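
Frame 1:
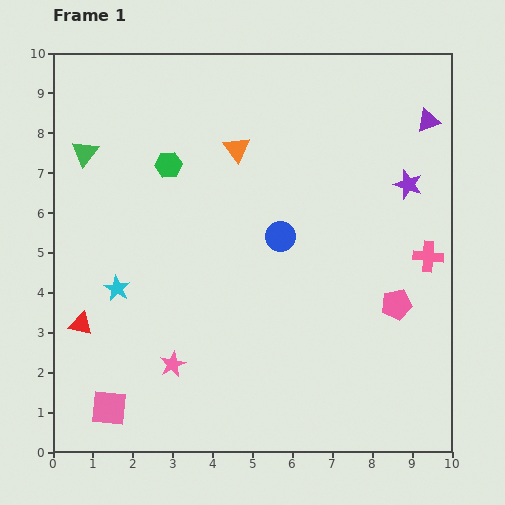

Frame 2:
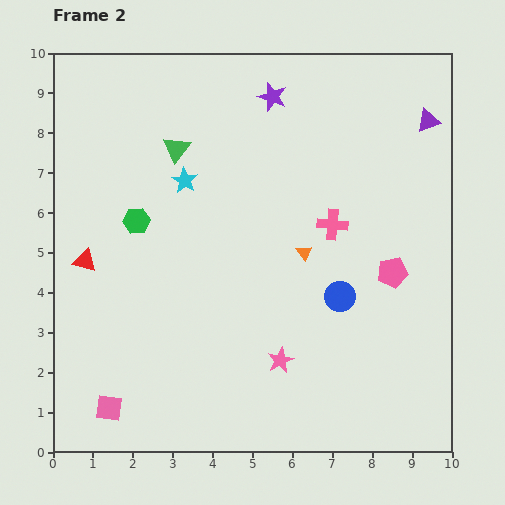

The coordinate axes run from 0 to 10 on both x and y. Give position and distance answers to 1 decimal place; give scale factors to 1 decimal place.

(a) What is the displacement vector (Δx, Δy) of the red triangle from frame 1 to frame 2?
(0.1, 1.6)

The red triangle was at (0.7, 3.2) in frame 1 and (0.8, 4.8) in frame 2.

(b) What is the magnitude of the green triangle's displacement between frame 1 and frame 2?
2.3

The green triangle moved from (0.8, 7.5) to (3.1, 7.6), a distance of √(2.3² + 0.1²) ≈ 2.3.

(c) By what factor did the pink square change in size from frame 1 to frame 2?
0.7×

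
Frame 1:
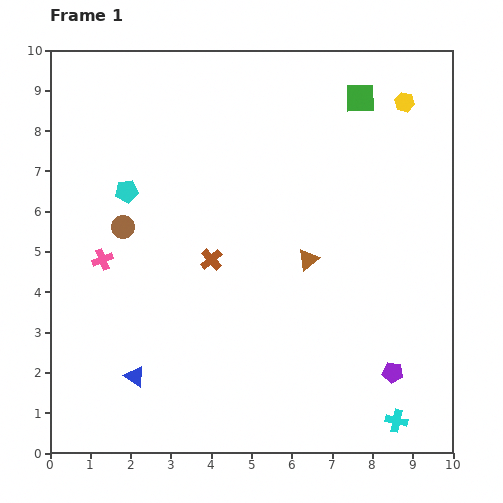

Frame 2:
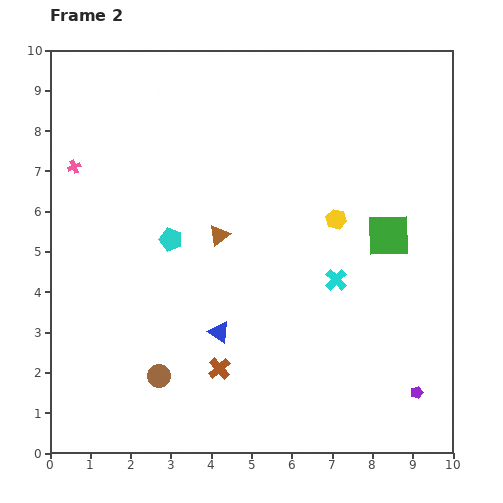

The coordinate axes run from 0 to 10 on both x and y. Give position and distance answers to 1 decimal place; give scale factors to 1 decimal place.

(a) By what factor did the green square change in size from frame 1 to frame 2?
1.4×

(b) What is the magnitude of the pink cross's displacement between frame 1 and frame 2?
2.4

The pink cross moved from (1.3, 4.8) to (0.6, 7.1), a distance of √(0.7² + 2.3²) ≈ 2.4.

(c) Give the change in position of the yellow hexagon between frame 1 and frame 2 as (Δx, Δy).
(-1.7, -2.9)

The yellow hexagon was at (8.8, 8.7) in frame 1 and (7.1, 5.8) in frame 2.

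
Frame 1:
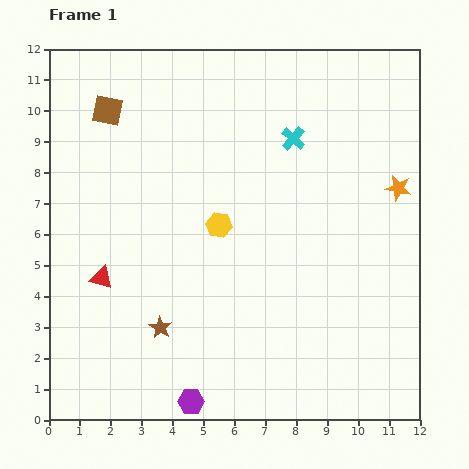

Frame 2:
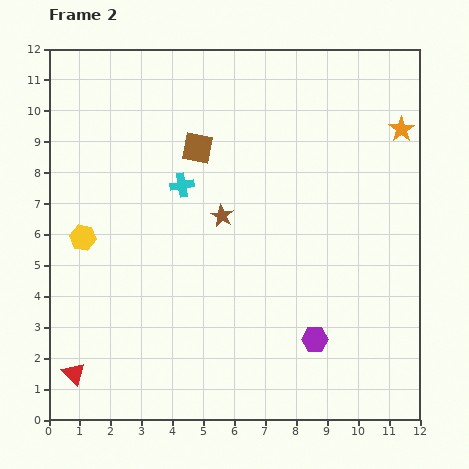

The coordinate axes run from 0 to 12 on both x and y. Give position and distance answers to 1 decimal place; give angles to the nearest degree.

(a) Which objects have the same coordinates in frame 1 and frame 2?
none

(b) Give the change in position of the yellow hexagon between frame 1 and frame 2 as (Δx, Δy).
(-4.4, -0.4)

The yellow hexagon was at (5.5, 6.3) in frame 1 and (1.1, 5.9) in frame 2.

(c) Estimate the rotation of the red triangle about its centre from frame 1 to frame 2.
30° clockwise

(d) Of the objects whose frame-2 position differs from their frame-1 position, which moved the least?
the orange star

(moved 1.9)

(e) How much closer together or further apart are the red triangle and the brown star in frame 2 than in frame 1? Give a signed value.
+4.5

Distance in frame 1: 2.5. Distance in frame 2: 7.0.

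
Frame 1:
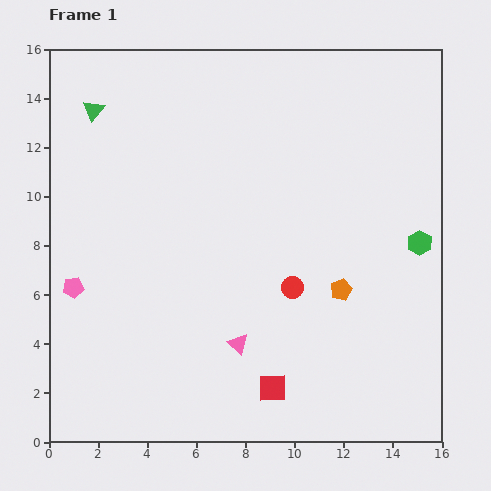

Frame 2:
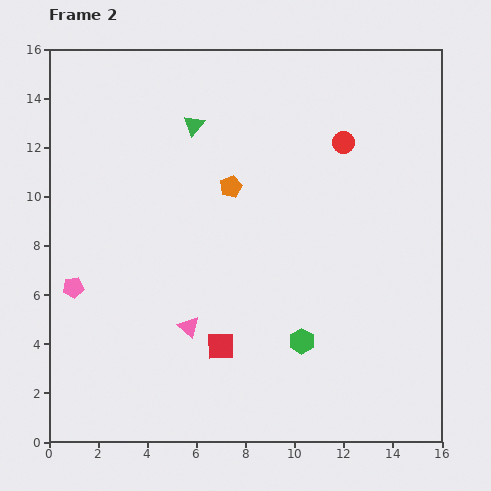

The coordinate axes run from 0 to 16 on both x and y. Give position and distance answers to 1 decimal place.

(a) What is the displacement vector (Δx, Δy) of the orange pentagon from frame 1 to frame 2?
(-4.5, 4.2)

The orange pentagon was at (11.9, 6.2) in frame 1 and (7.4, 10.4) in frame 2.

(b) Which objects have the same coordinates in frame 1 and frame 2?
the pink pentagon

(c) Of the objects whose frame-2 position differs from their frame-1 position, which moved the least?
the pink triangle

(moved 2.1)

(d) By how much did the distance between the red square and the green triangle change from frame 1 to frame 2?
-4.4

Distance in frame 1: 13.5. Distance in frame 2: 9.1.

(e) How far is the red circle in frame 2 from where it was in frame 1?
6.3

The red circle moved from (9.9, 6.3) to (12.0, 12.2), a distance of √(2.1² + 5.9²) ≈ 6.3.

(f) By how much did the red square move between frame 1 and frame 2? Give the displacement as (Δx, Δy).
(-2.1, 1.7)

The red square was at (9.1, 2.2) in frame 1 and (7.0, 3.9) in frame 2.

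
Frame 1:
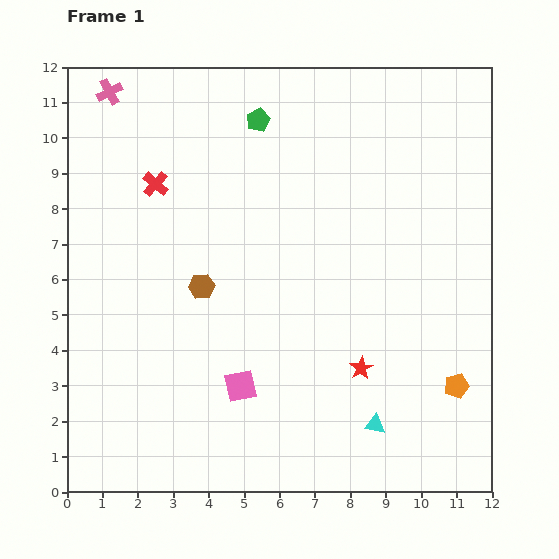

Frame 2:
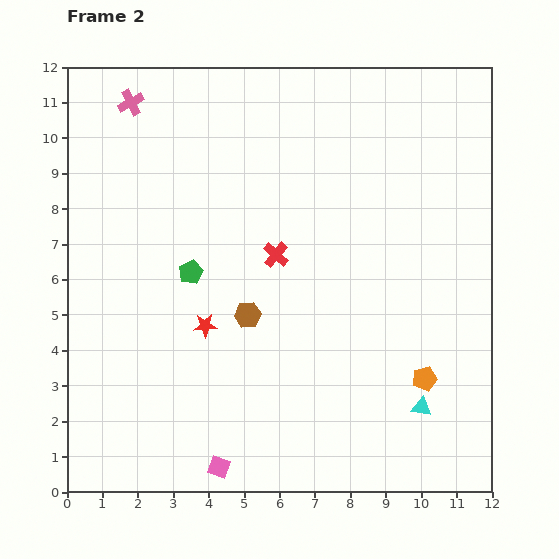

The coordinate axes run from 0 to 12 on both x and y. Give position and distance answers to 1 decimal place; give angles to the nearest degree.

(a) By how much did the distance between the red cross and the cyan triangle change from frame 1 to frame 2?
-3.3

Distance in frame 1: 9.2. Distance in frame 2: 5.9.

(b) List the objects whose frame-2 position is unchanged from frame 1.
none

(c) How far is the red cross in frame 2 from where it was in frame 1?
3.9

The red cross moved from (2.5, 8.7) to (5.9, 6.7), a distance of √(3.4² + 2.0²) ≈ 3.9.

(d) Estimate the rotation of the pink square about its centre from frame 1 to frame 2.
31° clockwise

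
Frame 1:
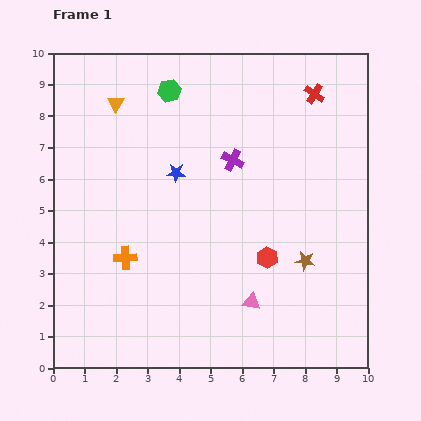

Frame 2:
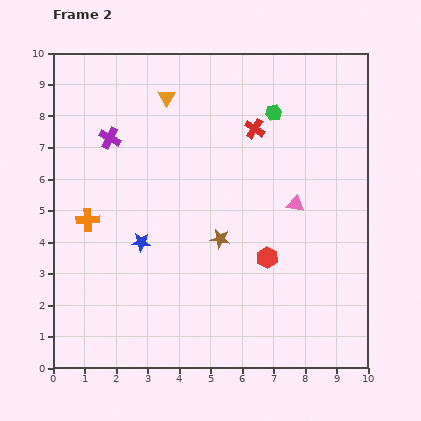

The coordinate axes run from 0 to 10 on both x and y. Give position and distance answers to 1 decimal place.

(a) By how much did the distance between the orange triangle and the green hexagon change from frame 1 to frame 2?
+1.7

Distance in frame 1: 1.7. Distance in frame 2: 3.4.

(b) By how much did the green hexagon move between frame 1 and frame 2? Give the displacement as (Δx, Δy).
(3.3, -0.7)

The green hexagon was at (3.7, 8.8) in frame 1 and (7.0, 8.1) in frame 2.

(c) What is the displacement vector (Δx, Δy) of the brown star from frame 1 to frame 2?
(-2.7, 0.7)

The brown star was at (8.0, 3.4) in frame 1 and (5.3, 4.1) in frame 2.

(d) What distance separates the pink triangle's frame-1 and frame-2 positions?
3.4

The pink triangle moved from (6.3, 2.1) to (7.7, 5.2), a distance of √(1.4² + 3.1²) ≈ 3.4.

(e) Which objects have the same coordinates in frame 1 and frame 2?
the red hexagon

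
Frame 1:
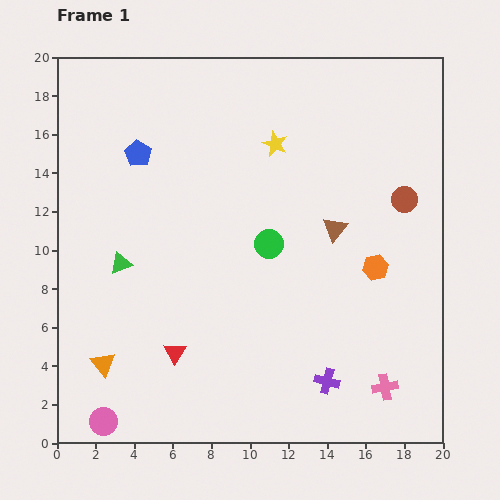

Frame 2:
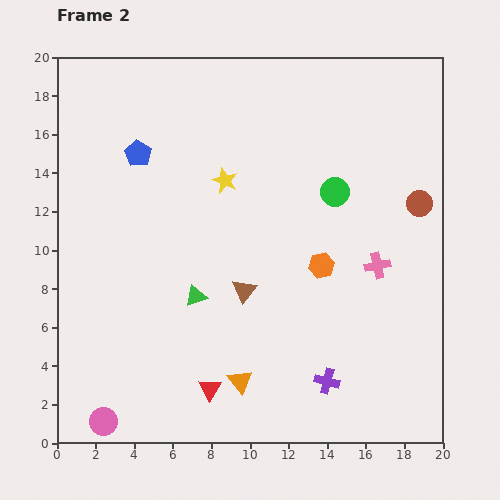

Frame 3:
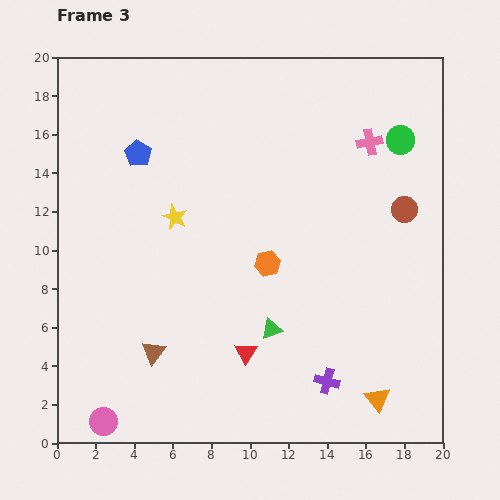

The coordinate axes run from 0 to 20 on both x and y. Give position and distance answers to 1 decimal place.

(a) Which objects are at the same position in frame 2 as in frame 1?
the blue pentagon, the purple cross, the pink circle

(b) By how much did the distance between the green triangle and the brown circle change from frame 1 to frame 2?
-2.5

Distance in frame 1: 15.1. Distance in frame 2: 12.6.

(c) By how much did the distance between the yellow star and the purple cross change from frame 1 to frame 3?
-1.0

Distance in frame 1: 12.6. Distance in frame 3: 11.6.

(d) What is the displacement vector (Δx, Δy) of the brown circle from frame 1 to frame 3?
(0.0, -0.5)

The brown circle was at (18.0, 12.6) in frame 1 and (18.0, 12.1) in frame 3.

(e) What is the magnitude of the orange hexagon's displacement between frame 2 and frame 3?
2.8

The orange hexagon moved from (13.7, 9.2) to (10.9, 9.3), a distance of √(2.8² + 0.1²) ≈ 2.8.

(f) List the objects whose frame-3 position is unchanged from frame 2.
the blue pentagon, the purple cross, the pink circle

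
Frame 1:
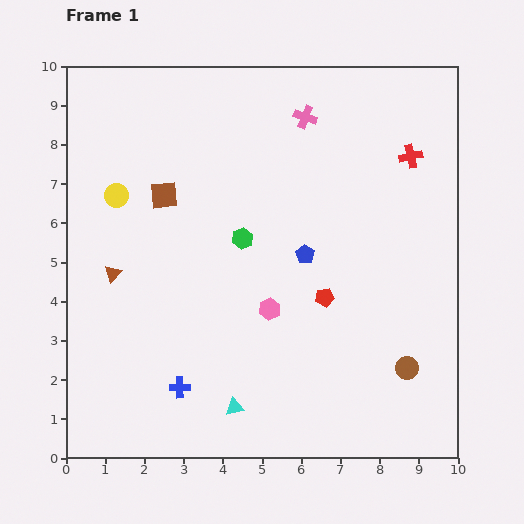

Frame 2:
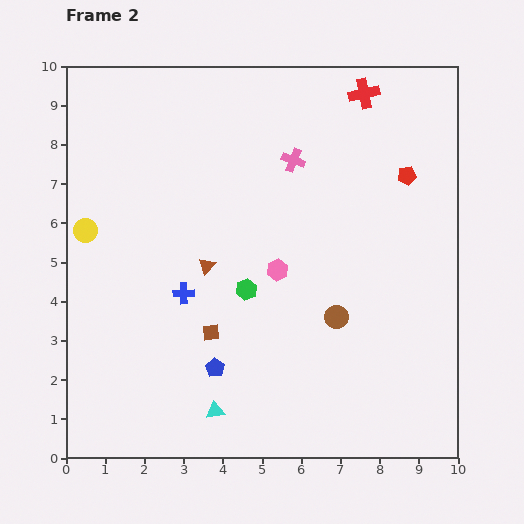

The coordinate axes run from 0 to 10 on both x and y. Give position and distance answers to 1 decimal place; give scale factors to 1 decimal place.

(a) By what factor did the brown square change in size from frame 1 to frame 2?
0.6×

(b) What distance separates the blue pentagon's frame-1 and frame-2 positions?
3.7

The blue pentagon moved from (6.1, 5.2) to (3.8, 2.3), a distance of √(2.3² + 2.9²) ≈ 3.7.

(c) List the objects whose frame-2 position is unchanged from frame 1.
none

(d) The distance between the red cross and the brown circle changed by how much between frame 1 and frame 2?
+0.3

Distance in frame 1: 5.4. Distance in frame 2: 5.7.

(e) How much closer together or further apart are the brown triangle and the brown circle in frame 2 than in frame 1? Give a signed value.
-4.4

Distance in frame 1: 7.9. Distance in frame 2: 3.5.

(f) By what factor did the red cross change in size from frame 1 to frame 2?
1.3×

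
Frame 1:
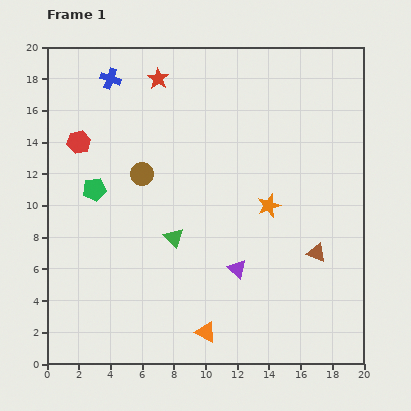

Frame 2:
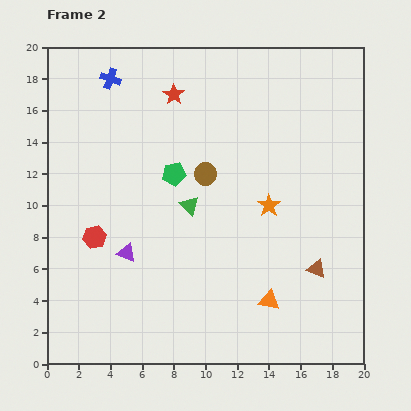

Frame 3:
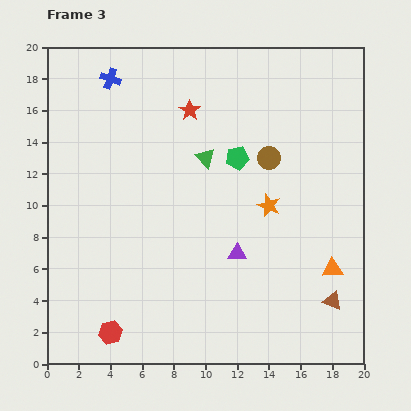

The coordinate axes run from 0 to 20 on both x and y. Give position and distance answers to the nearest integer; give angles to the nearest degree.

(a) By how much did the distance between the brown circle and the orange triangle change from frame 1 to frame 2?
-2

Distance in frame 1: 11. Distance in frame 2: 9.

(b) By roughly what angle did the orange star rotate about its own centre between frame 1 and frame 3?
31° counter-clockwise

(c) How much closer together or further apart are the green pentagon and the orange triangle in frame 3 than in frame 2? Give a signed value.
-1

Distance in frame 2: 10. Distance in frame 3: 9.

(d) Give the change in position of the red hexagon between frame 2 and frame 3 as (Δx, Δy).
(1, -6)

The red hexagon was at (3, 8) in frame 2 and (4, 2) in frame 3.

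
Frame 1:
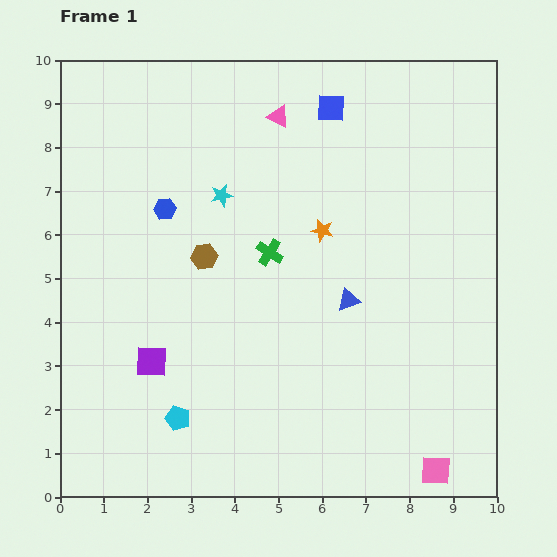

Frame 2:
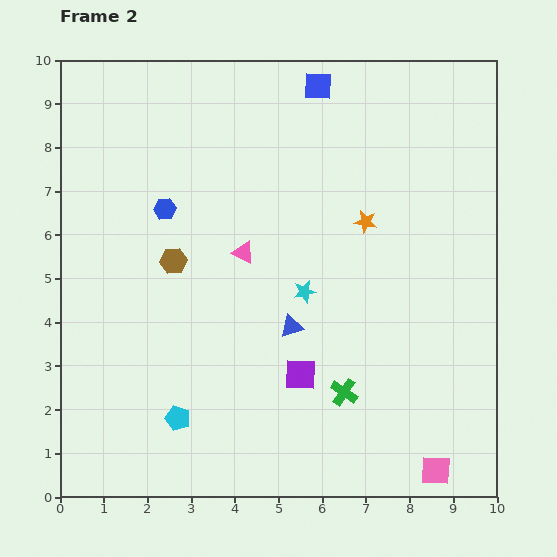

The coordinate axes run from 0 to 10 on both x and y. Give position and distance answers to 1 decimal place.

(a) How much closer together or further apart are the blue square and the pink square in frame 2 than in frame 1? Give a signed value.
+0.6

Distance in frame 1: 8.6. Distance in frame 2: 9.2.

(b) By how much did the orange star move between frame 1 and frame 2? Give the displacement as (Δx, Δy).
(1.0, 0.2)

The orange star was at (6.0, 6.1) in frame 1 and (7.0, 6.3) in frame 2.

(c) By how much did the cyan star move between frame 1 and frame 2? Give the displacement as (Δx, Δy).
(1.9, -2.2)

The cyan star was at (3.7, 6.9) in frame 1 and (5.6, 4.7) in frame 2.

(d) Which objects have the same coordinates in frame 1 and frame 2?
the blue hexagon, the pink square, the cyan pentagon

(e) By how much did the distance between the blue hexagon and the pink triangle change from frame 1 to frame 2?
-1.2

Distance in frame 1: 3.3. Distance in frame 2: 2.1.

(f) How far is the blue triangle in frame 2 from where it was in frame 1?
1.4

The blue triangle moved from (6.6, 4.5) to (5.3, 3.9), a distance of √(1.3² + 0.6²) ≈ 1.4.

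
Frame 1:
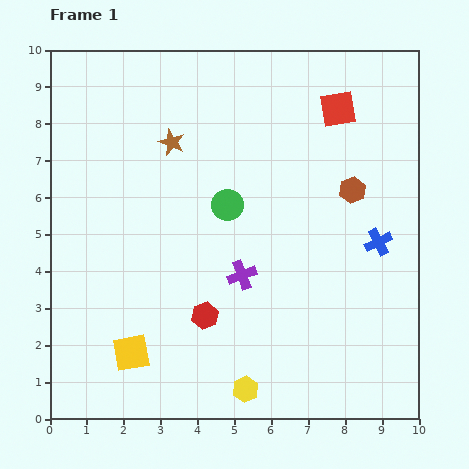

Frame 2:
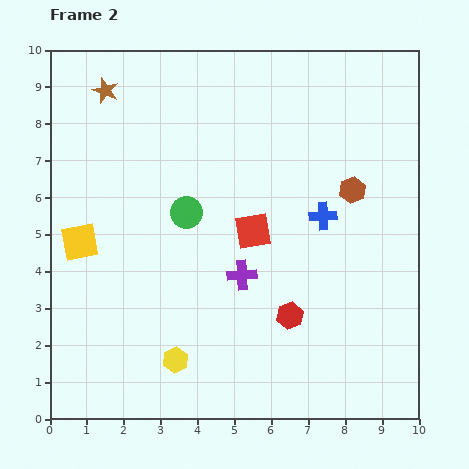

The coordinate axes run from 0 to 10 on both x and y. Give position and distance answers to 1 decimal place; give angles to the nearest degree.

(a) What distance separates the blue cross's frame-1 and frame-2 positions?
1.7

The blue cross moved from (8.9, 4.8) to (7.4, 5.5), a distance of √(1.5² + 0.7²) ≈ 1.7.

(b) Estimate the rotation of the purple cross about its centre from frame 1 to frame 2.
17° clockwise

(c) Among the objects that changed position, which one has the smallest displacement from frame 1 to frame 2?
the green circle

(moved 1.1)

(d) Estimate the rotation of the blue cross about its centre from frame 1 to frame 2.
25° clockwise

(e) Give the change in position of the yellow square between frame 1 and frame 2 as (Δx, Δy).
(-1.4, 3.0)

The yellow square was at (2.2, 1.8) in frame 1 and (0.8, 4.8) in frame 2.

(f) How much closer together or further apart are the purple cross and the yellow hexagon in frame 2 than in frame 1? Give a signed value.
-0.2

Distance in frame 1: 3.1. Distance in frame 2: 2.9.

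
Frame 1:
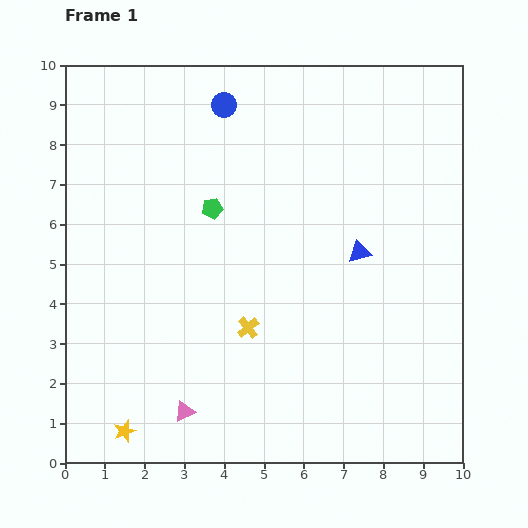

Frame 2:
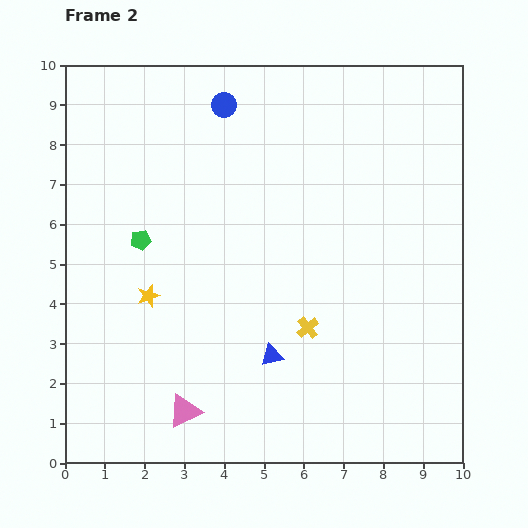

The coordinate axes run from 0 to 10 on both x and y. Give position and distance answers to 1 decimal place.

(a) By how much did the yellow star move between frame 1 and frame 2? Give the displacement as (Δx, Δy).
(0.6, 3.4)

The yellow star was at (1.5, 0.8) in frame 1 and (2.1, 4.2) in frame 2.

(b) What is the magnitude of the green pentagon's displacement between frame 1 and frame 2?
2.0

The green pentagon moved from (3.7, 6.4) to (1.9, 5.6), a distance of √(1.8² + 0.8²) ≈ 2.0.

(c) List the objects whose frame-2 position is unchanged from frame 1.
the blue circle, the pink triangle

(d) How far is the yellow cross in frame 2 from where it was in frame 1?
1.5

The yellow cross moved from (4.6, 3.4) to (6.1, 3.4), a distance of √(1.5² + 0.0²) ≈ 1.5.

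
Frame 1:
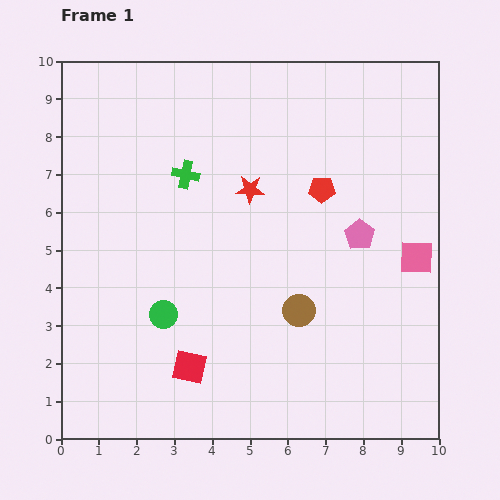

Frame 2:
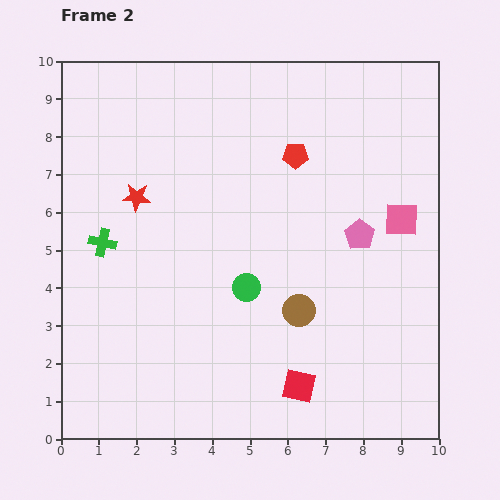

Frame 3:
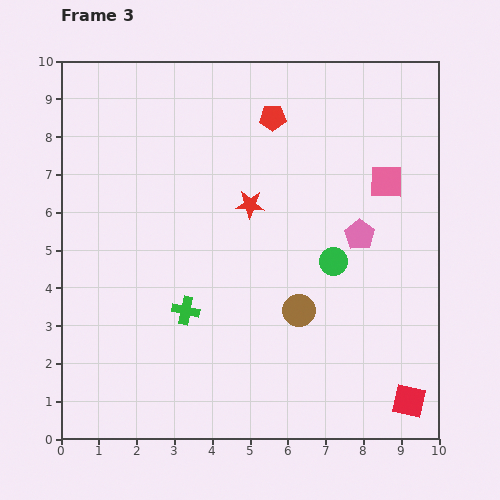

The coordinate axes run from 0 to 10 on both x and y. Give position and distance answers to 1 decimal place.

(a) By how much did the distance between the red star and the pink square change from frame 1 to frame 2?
+2.2

Distance in frame 1: 4.8. Distance in frame 2: 7.0.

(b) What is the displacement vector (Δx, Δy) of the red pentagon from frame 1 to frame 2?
(-0.7, 0.9)

The red pentagon was at (6.9, 6.6) in frame 1 and (6.2, 7.5) in frame 2.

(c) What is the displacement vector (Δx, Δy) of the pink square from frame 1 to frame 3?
(-0.8, 2.0)

The pink square was at (9.4, 4.8) in frame 1 and (8.6, 6.8) in frame 3.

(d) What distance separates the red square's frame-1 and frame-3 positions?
5.9

The red square moved from (3.4, 1.9) to (9.2, 1.0), a distance of √(5.8² + 0.9²) ≈ 5.9.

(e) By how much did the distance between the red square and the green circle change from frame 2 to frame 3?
+1.2

Distance in frame 2: 3.0. Distance in frame 3: 4.2.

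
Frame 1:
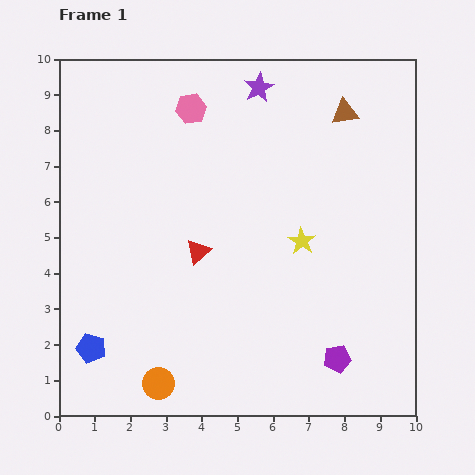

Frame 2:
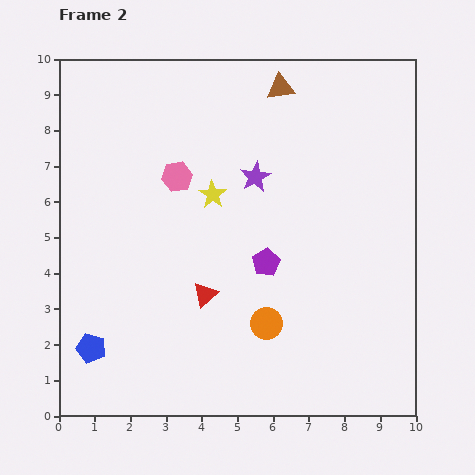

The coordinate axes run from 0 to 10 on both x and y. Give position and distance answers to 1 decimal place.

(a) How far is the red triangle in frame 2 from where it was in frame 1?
1.2

The red triangle moved from (3.9, 4.6) to (4.1, 3.4), a distance of √(0.2² + 1.2²) ≈ 1.2.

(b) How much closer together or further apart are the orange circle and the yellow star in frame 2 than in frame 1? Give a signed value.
-1.8

Distance in frame 1: 5.7. Distance in frame 2: 3.9.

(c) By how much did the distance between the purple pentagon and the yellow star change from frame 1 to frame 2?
-1.0

Distance in frame 1: 3.4. Distance in frame 2: 2.4.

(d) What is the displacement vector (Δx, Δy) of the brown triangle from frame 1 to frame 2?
(-1.8, 0.7)

The brown triangle was at (8.0, 8.5) in frame 1 and (6.2, 9.2) in frame 2.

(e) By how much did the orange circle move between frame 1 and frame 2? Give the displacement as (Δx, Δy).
(3.0, 1.7)

The orange circle was at (2.8, 0.9) in frame 1 and (5.8, 2.6) in frame 2.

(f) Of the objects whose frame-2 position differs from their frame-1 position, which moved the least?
the red triangle

(moved 1.2)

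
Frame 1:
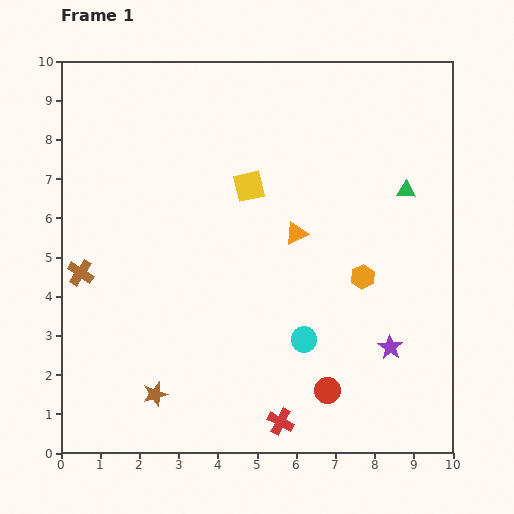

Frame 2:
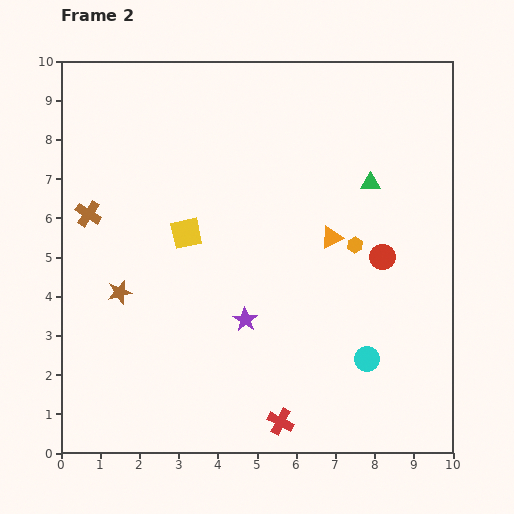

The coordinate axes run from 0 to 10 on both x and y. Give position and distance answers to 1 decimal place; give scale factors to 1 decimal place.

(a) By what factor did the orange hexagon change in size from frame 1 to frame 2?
0.7×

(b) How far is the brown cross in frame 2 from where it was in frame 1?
1.5

The brown cross moved from (0.5, 4.6) to (0.7, 6.1), a distance of √(0.2² + 1.5²) ≈ 1.5.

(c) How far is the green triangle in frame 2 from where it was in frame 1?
0.9

The green triangle moved from (8.8, 6.7) to (7.9, 6.9), a distance of √(0.9² + 0.2²) ≈ 0.9.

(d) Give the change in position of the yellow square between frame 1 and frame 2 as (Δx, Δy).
(-1.6, -1.2)

The yellow square was at (4.8, 6.8) in frame 1 and (3.2, 5.6) in frame 2.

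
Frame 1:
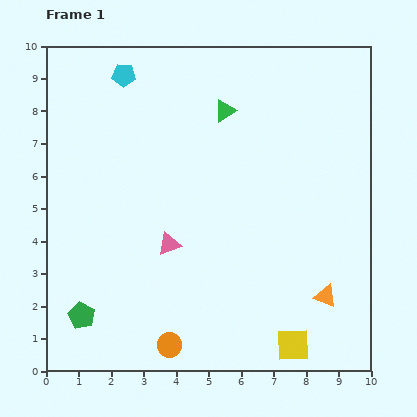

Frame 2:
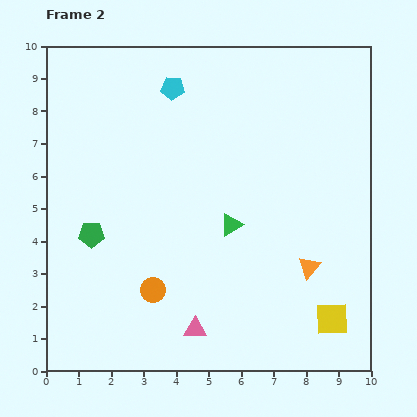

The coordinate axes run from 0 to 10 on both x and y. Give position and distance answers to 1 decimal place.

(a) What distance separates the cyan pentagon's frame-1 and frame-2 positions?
1.6

The cyan pentagon moved from (2.4, 9.1) to (3.9, 8.7), a distance of √(1.5² + 0.4²) ≈ 1.6.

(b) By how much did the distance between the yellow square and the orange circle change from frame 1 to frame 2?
+1.8

Distance in frame 1: 3.8. Distance in frame 2: 5.6.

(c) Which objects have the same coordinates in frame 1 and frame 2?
none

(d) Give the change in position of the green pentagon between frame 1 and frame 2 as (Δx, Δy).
(0.3, 2.5)

The green pentagon was at (1.1, 1.7) in frame 1 and (1.4, 4.2) in frame 2.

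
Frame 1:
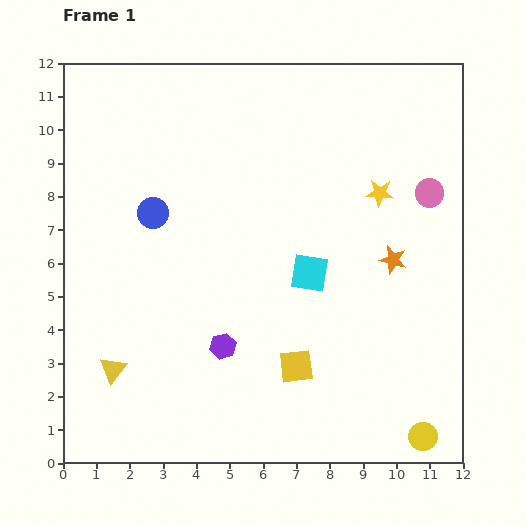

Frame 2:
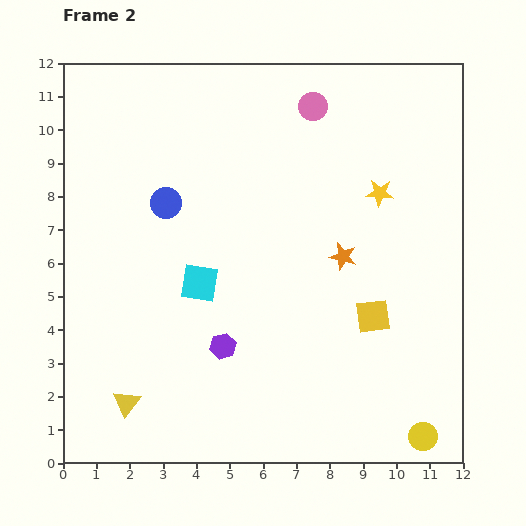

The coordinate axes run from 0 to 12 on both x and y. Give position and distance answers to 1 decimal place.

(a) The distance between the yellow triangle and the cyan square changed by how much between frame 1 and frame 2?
-2.4

Distance in frame 1: 6.6. Distance in frame 2: 4.2.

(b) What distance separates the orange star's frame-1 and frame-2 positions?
1.5

The orange star moved from (9.9, 6.1) to (8.4, 6.2), a distance of √(1.5² + 0.1²) ≈ 1.5.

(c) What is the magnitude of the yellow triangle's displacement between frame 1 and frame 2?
1.1

The yellow triangle moved from (1.5, 2.8) to (1.9, 1.8), a distance of √(0.4² + 1.0²) ≈ 1.1.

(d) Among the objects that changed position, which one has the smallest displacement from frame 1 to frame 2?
the blue circle

(moved 0.5)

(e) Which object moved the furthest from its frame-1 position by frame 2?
the pink circle

(moved 4.4; next 3.3)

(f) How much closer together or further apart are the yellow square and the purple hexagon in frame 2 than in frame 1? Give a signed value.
+2.3

Distance in frame 1: 2.3. Distance in frame 2: 4.6.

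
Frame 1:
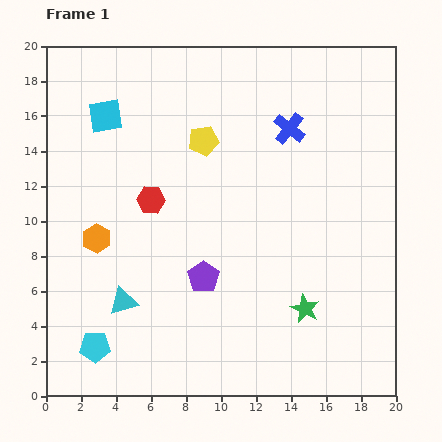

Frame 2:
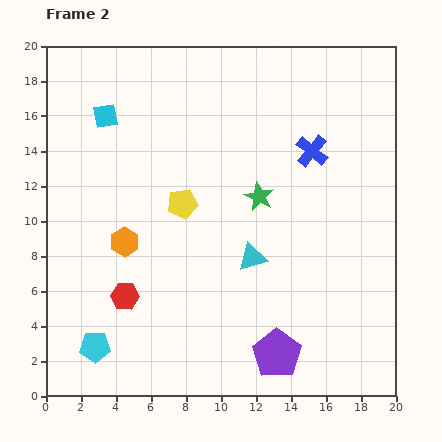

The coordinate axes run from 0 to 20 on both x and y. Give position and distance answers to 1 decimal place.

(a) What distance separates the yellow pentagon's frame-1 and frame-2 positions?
3.8

The yellow pentagon moved from (9.0, 14.6) to (7.8, 11.0), a distance of √(1.2² + 3.6²) ≈ 3.8.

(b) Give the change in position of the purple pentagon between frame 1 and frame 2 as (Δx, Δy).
(4.2, -4.4)

The purple pentagon was at (9.0, 6.8) in frame 1 and (13.2, 2.4) in frame 2.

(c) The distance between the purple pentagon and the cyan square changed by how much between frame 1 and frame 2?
+6.0

Distance in frame 1: 10.8. Distance in frame 2: 16.8.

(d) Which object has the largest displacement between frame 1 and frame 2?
the cyan triangle

(moved 7.8; next 6.9)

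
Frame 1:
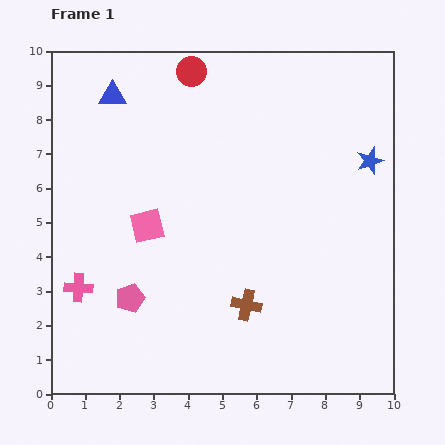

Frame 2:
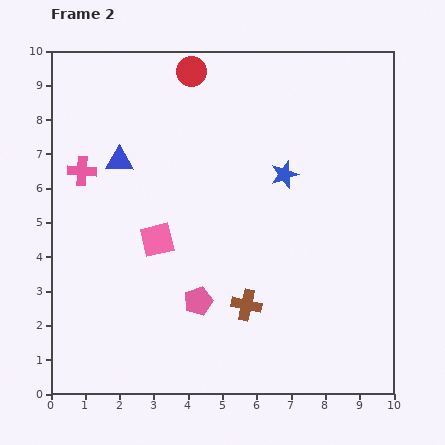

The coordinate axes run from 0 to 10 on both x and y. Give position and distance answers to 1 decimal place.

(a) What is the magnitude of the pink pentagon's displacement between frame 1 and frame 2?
2.0

The pink pentagon moved from (2.3, 2.8) to (4.3, 2.7), a distance of √(2.0² + 0.1²) ≈ 2.0.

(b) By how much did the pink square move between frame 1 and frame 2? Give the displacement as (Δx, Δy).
(0.3, -0.4)

The pink square was at (2.8, 4.9) in frame 1 and (3.1, 4.5) in frame 2.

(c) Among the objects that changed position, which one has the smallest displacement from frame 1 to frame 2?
the pink square

(moved 0.5)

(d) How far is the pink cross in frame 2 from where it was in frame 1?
3.4

The pink cross moved from (0.8, 3.1) to (0.9, 6.5), a distance of √(0.1² + 3.4²) ≈ 3.4.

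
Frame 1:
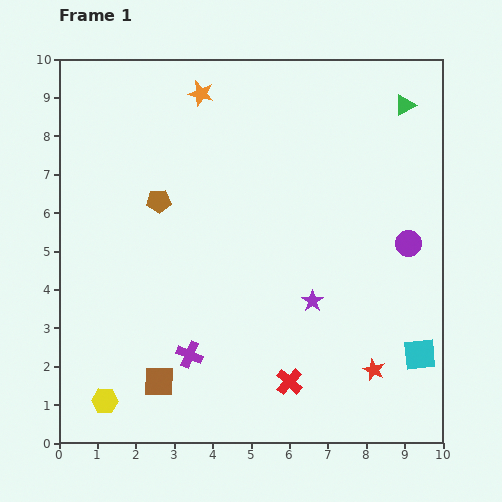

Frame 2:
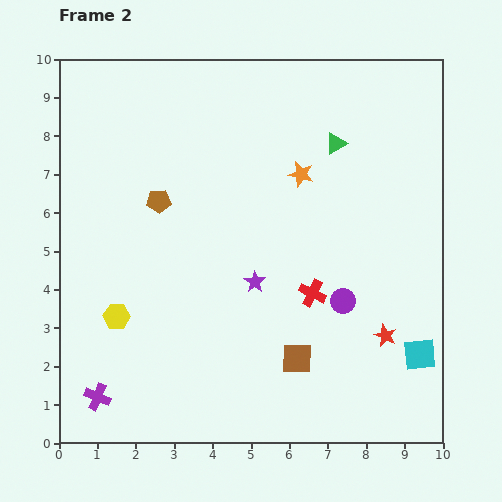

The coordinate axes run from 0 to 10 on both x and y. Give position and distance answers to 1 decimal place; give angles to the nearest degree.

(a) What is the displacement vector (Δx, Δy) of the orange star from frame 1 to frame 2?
(2.6, -2.1)

The orange star was at (3.7, 9.1) in frame 1 and (6.3, 7.0) in frame 2.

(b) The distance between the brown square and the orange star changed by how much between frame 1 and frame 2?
-2.8

Distance in frame 1: 7.6. Distance in frame 2: 4.8.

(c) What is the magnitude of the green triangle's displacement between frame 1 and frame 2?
2.1

The green triangle moved from (9.0, 8.8) to (7.2, 7.8), a distance of √(1.8² + 1.0²) ≈ 2.1.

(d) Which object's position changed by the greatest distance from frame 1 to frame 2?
the brown square

(moved 3.6; next 3.3)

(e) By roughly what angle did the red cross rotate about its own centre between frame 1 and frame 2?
16° counter-clockwise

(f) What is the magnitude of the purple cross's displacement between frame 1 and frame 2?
2.6

The purple cross moved from (3.4, 2.3) to (1.0, 1.2), a distance of √(2.4² + 1.1²) ≈ 2.6.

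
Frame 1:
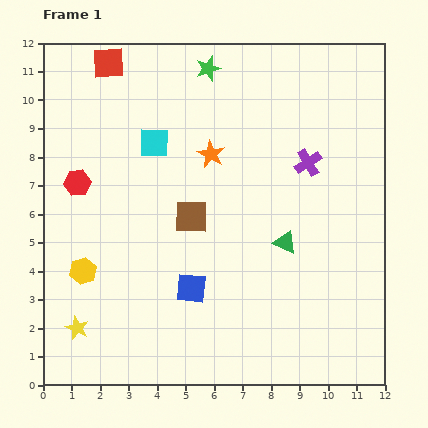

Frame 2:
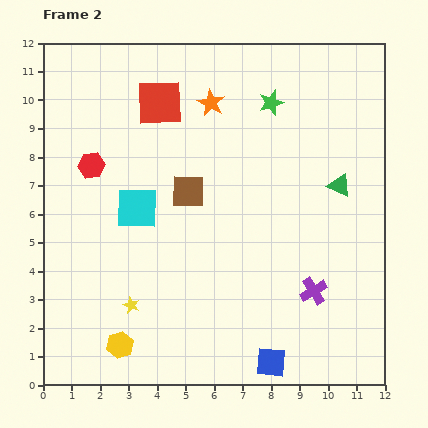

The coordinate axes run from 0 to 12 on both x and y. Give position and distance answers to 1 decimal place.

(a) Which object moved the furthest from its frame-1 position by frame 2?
the purple cross

(moved 4.5; next 3.8)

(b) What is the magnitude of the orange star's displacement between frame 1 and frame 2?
1.8

The orange star moved from (5.9, 8.1) to (5.9, 9.9), a distance of √(0.0² + 1.8²) ≈ 1.8.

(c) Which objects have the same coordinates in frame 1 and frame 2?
none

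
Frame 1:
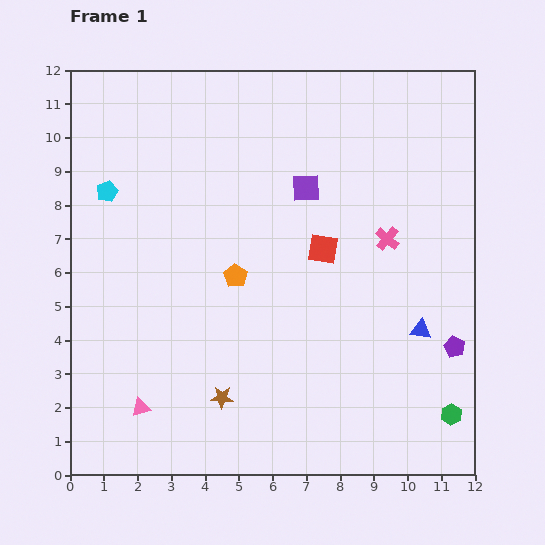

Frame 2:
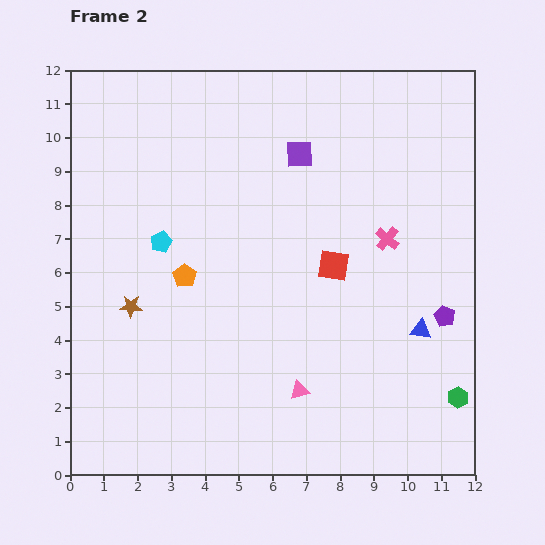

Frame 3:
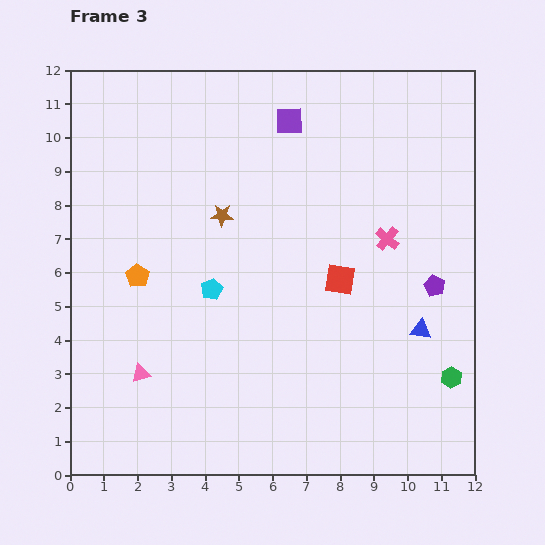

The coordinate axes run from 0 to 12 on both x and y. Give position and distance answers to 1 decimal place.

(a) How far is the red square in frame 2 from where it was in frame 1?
0.6

The red square moved from (7.5, 6.7) to (7.8, 6.2), a distance of √(0.3² + 0.5²) ≈ 0.6.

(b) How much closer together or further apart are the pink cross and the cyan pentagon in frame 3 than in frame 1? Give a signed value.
-3.0

Distance in frame 1: 8.4. Distance in frame 3: 5.4.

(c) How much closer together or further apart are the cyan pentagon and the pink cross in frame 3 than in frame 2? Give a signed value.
-1.3

Distance in frame 2: 6.7. Distance in frame 3: 5.4.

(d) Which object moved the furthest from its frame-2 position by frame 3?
the pink triangle

(moved 4.7; next 3.8)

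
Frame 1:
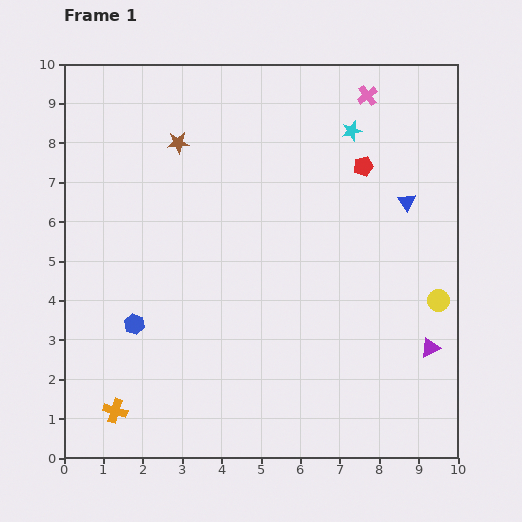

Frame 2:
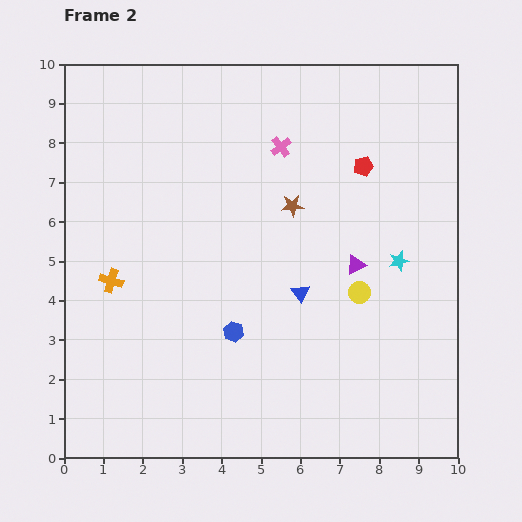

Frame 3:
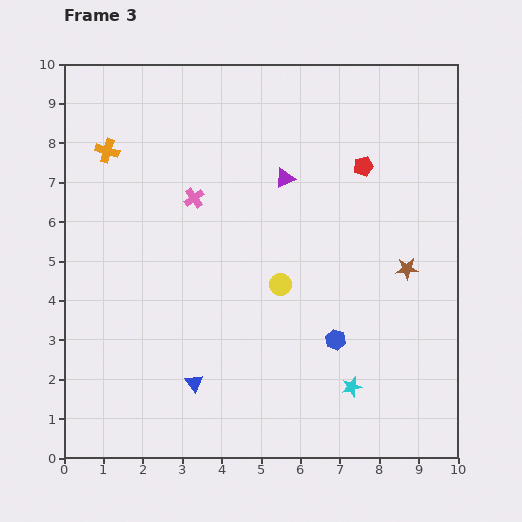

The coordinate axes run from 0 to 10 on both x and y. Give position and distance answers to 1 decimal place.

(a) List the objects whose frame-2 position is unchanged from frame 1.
the red pentagon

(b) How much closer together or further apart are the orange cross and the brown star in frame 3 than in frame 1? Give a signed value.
+1.2

Distance in frame 1: 7.0. Distance in frame 3: 8.2.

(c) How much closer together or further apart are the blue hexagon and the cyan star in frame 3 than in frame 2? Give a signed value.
-3.3

Distance in frame 2: 4.6. Distance in frame 3: 1.3.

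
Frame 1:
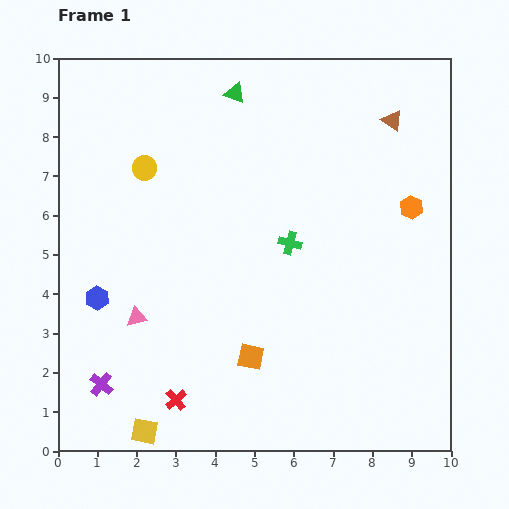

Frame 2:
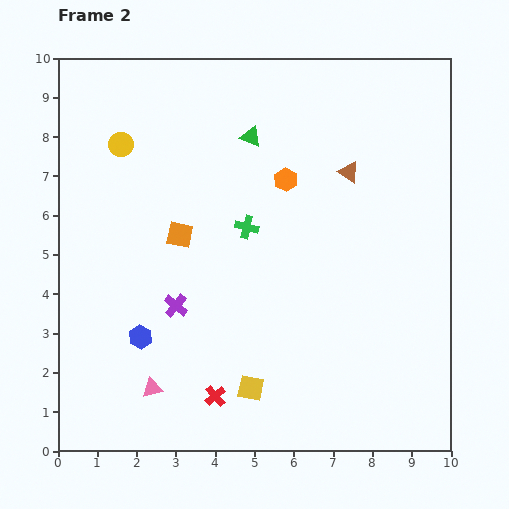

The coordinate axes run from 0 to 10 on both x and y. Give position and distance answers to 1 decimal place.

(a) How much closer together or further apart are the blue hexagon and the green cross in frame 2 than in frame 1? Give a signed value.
-1.2

Distance in frame 1: 5.1. Distance in frame 2: 3.9.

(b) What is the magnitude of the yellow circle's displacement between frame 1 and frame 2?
0.8

The yellow circle moved from (2.2, 7.2) to (1.6, 7.8), a distance of √(0.6² + 0.6²) ≈ 0.8.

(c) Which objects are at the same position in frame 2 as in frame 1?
none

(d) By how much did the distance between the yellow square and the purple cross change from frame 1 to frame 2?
+1.2

Distance in frame 1: 1.6. Distance in frame 2: 2.8.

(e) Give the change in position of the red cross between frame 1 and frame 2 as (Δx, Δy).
(1.0, 0.1)

The red cross was at (3.0, 1.3) in frame 1 and (4.0, 1.4) in frame 2.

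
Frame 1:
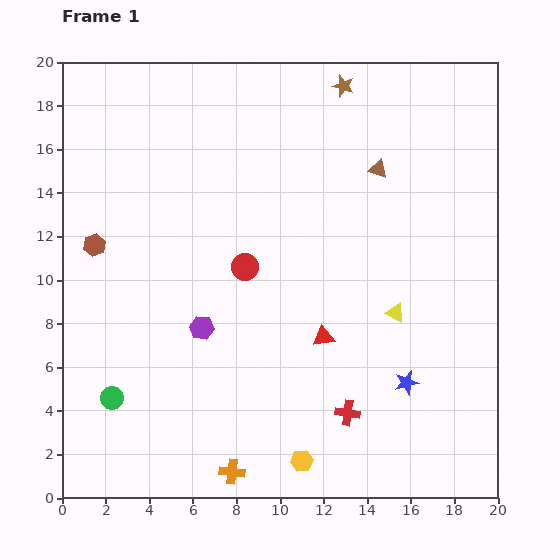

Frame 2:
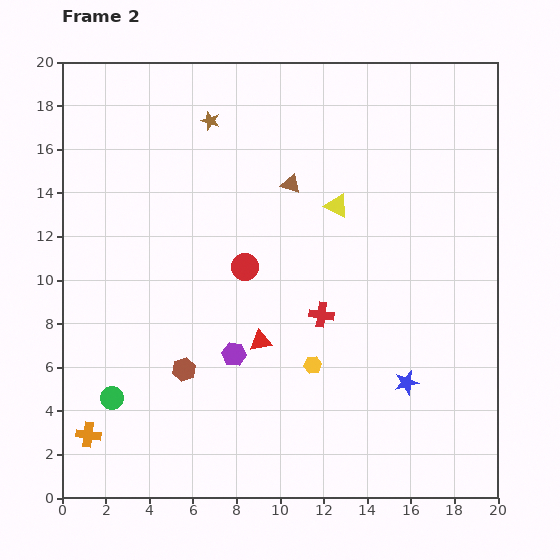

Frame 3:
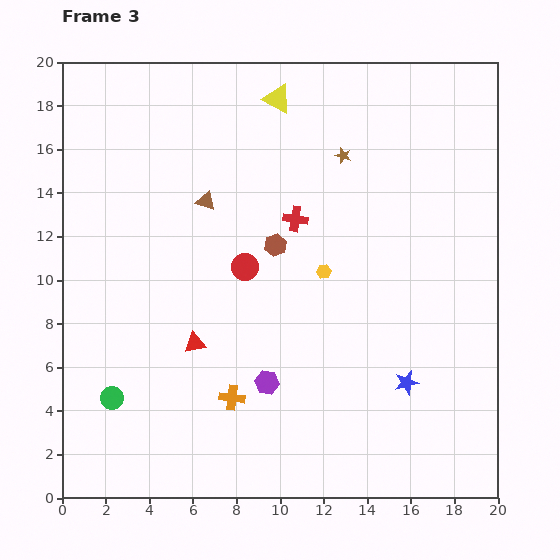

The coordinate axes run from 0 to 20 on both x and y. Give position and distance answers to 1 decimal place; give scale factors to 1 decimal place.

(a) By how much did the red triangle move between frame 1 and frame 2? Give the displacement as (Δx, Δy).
(-2.9, -0.2)

The red triangle was at (12.0, 7.4) in frame 1 and (9.1, 7.2) in frame 2.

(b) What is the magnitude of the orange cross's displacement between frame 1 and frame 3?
3.4

The orange cross moved from (7.8, 1.2) to (7.8, 4.6), a distance of √(0.0² + 3.4²) ≈ 3.4.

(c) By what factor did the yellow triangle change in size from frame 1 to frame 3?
1.5×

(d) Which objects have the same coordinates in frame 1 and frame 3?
the blue star, the red circle, the green circle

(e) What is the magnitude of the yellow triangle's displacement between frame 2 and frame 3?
5.6

The yellow triangle moved from (12.6, 13.4) to (9.9, 18.3), a distance of √(2.7² + 4.9²) ≈ 5.6.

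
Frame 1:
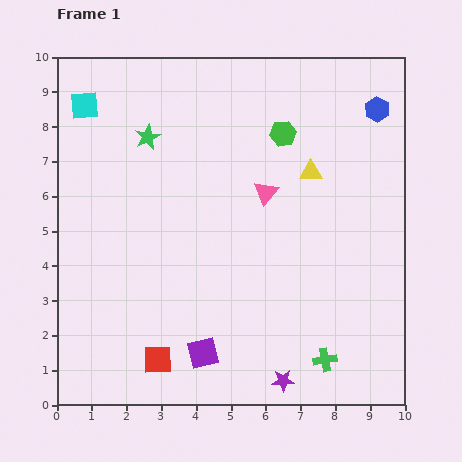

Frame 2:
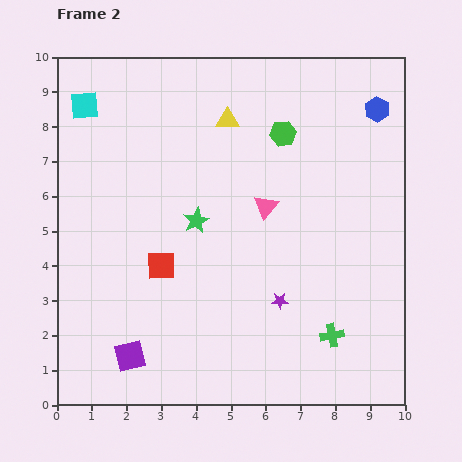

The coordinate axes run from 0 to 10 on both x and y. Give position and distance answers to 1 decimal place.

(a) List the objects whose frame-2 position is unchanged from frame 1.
the blue hexagon, the green hexagon, the cyan square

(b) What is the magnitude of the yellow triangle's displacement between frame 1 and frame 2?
2.8

The yellow triangle moved from (7.3, 6.7) to (4.9, 8.2), a distance of √(2.4² + 1.5²) ≈ 2.8.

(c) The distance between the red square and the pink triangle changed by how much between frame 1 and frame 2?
-2.3

Distance in frame 1: 5.7. Distance in frame 2: 3.4.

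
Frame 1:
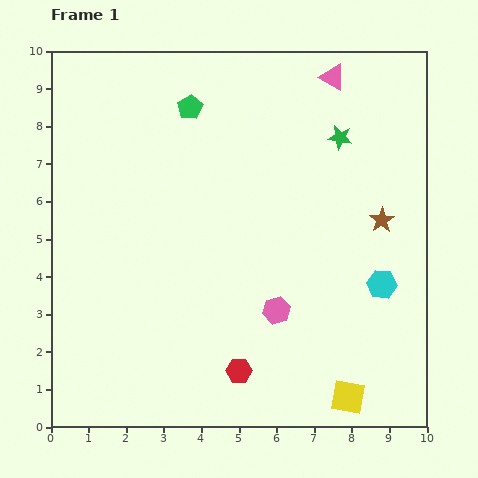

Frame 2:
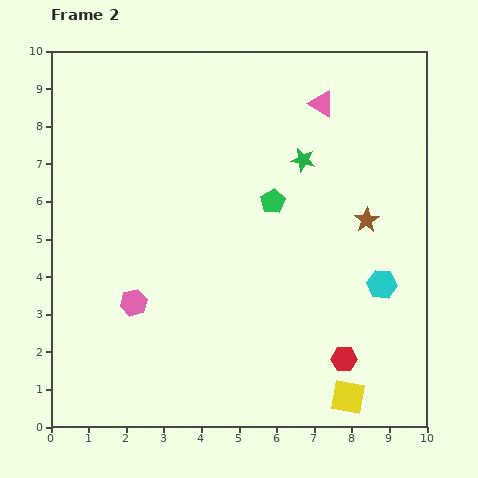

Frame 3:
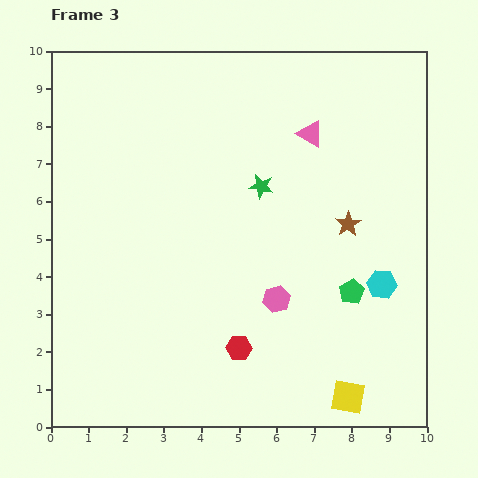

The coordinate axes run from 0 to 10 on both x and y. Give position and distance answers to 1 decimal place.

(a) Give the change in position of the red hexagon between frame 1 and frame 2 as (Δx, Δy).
(2.8, 0.3)

The red hexagon was at (5.0, 1.5) in frame 1 and (7.8, 1.8) in frame 2.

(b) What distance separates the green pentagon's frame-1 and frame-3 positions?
6.5

The green pentagon moved from (3.7, 8.5) to (8.0, 3.6), a distance of √(4.3² + 4.9²) ≈ 6.5.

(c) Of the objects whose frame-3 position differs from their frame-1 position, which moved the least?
the pink hexagon

(moved 0.3)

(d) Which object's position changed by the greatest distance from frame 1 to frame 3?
the green pentagon

(moved 6.5; next 2.5)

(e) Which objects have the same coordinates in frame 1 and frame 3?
the cyan hexagon, the yellow square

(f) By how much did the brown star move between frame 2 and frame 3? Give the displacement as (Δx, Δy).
(-0.5, -0.1)

The brown star was at (8.4, 5.5) in frame 2 and (7.9, 5.4) in frame 3.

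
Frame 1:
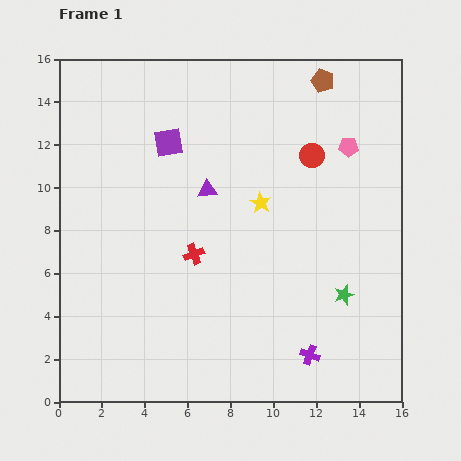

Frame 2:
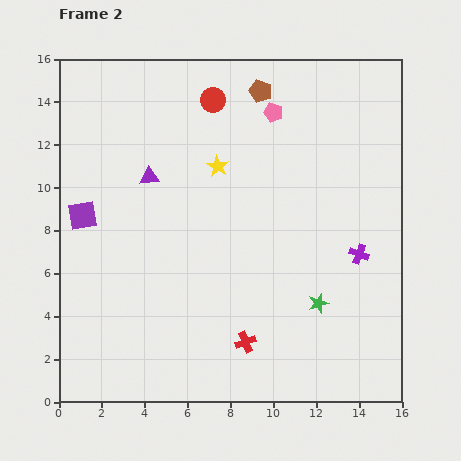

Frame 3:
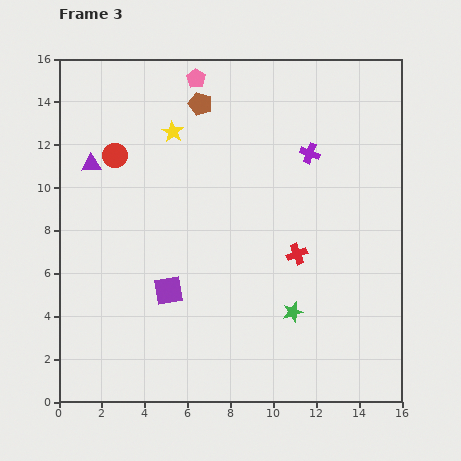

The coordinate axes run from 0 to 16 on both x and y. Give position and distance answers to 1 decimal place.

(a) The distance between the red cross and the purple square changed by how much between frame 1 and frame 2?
+4.3

Distance in frame 1: 5.3. Distance in frame 2: 9.6.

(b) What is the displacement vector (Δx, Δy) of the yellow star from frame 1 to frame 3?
(-4.1, 3.3)

The yellow star was at (9.4, 9.3) in frame 1 and (5.3, 12.6) in frame 3.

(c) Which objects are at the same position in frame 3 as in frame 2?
none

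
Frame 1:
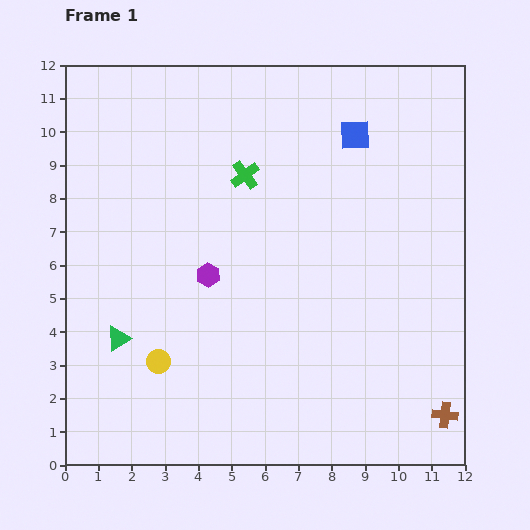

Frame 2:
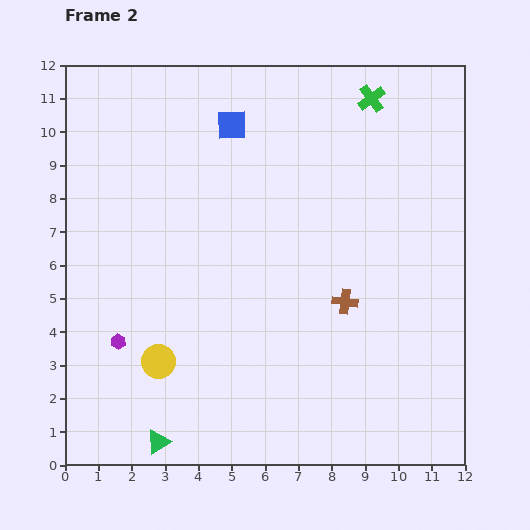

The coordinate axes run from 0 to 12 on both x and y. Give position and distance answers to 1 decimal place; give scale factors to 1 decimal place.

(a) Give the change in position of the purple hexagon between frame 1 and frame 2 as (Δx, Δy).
(-2.7, -2.0)

The purple hexagon was at (4.3, 5.7) in frame 1 and (1.6, 3.7) in frame 2.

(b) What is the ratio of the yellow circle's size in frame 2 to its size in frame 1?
1.4×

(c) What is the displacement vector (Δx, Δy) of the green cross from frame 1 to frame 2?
(3.8, 2.3)

The green cross was at (5.4, 8.7) in frame 1 and (9.2, 11.0) in frame 2.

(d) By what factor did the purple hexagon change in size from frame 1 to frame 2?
0.6×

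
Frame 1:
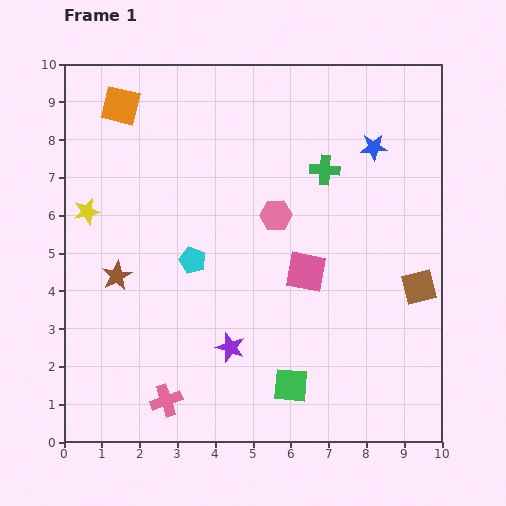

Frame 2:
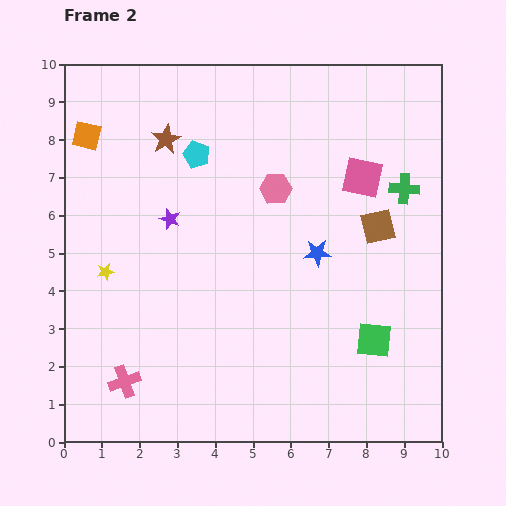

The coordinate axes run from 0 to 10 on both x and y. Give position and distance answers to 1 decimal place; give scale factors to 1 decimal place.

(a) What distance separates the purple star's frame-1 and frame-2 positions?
3.8

The purple star moved from (4.4, 2.5) to (2.8, 5.9), a distance of √(1.6² + 3.4²) ≈ 3.8.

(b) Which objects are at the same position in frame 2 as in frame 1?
none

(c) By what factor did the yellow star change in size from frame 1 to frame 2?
0.7×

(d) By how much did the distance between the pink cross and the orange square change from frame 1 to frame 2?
-1.3

Distance in frame 1: 7.9. Distance in frame 2: 6.6.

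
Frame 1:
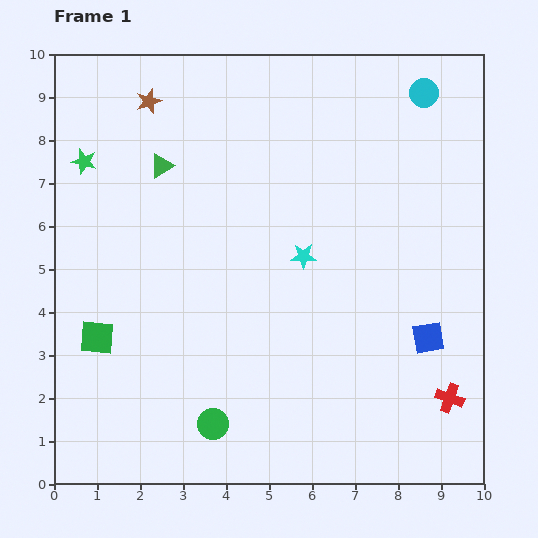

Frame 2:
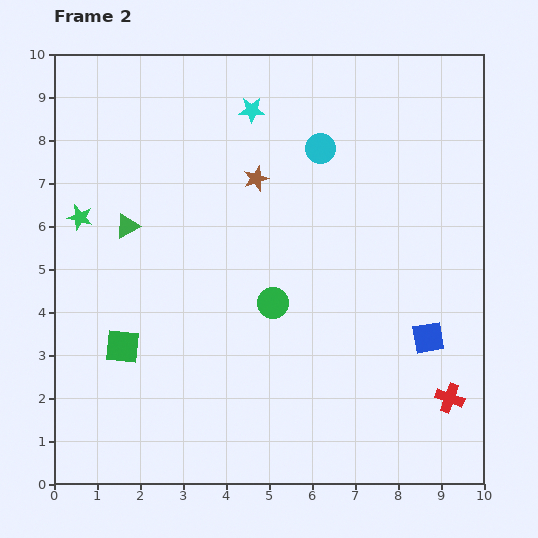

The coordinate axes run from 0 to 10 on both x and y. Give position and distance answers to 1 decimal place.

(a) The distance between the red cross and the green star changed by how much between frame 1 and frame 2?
-0.5

Distance in frame 1: 10.1. Distance in frame 2: 9.6.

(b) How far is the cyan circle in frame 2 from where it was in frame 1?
2.7

The cyan circle moved from (8.6, 9.1) to (6.2, 7.8), a distance of √(2.4² + 1.3²) ≈ 2.7.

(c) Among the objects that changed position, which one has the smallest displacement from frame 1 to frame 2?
the green square

(moved 0.6)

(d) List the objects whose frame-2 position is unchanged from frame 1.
the blue square, the red cross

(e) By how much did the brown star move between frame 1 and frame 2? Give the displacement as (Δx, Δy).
(2.5, -1.8)

The brown star was at (2.2, 8.9) in frame 1 and (4.7, 7.1) in frame 2.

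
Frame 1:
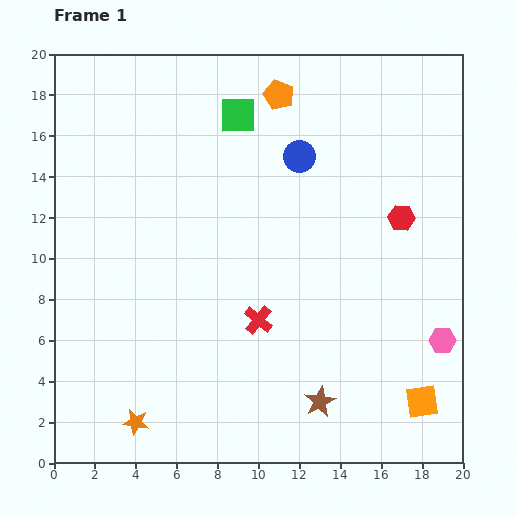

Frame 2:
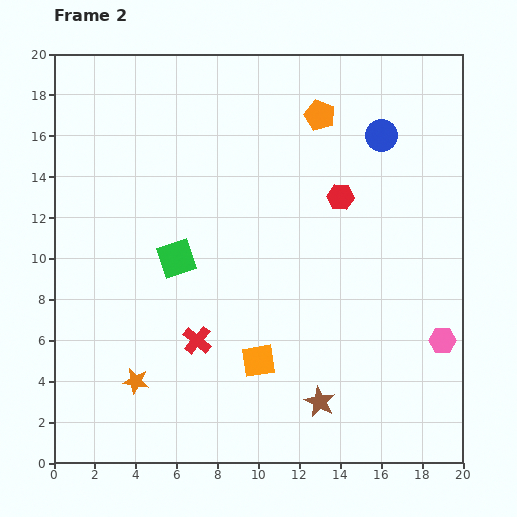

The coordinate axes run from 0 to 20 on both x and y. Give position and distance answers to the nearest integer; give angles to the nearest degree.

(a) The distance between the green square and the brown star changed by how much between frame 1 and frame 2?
-5

Distance in frame 1: 15. Distance in frame 2: 10.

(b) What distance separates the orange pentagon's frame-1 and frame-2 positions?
2

The orange pentagon moved from (11, 18) to (13, 17), a distance of √(2² + 1²) ≈ 2.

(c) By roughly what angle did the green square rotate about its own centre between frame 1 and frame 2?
18° counter-clockwise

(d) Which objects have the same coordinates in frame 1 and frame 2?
the brown star, the pink hexagon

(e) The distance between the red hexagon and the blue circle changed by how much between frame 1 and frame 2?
-2

Distance in frame 1: 6. Distance in frame 2: 4.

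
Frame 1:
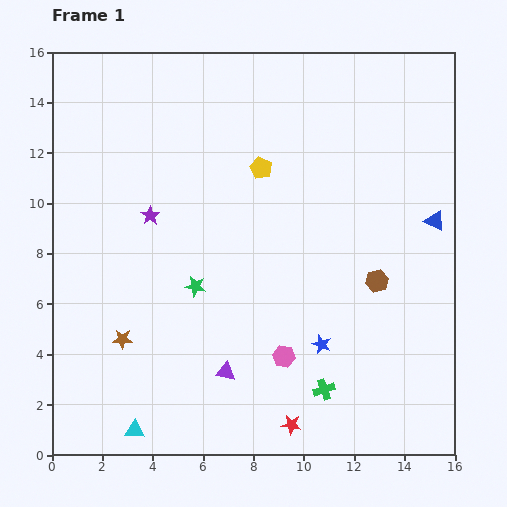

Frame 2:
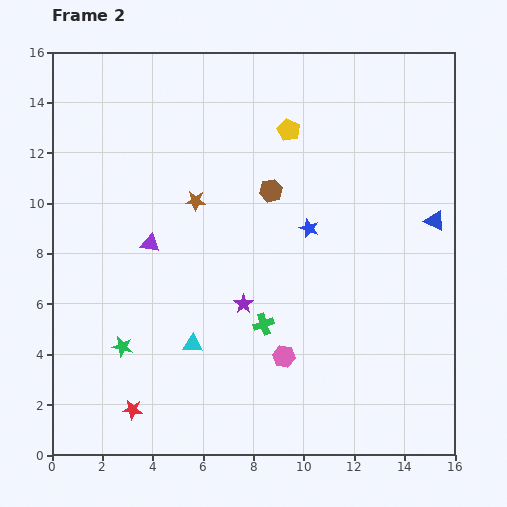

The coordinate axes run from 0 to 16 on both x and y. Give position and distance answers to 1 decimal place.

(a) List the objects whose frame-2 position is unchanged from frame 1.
the pink hexagon, the blue triangle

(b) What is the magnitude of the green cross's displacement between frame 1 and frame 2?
3.5

The green cross moved from (10.8, 2.6) to (8.4, 5.2), a distance of √(2.4² + 2.6²) ≈ 3.5.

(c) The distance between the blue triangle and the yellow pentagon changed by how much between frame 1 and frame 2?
-0.4

Distance in frame 1: 7.2. Distance in frame 2: 6.8.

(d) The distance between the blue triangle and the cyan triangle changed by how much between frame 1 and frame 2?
-3.7

Distance in frame 1: 14.5. Distance in frame 2: 10.8.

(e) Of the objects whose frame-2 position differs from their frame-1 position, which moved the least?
the yellow pentagon

(moved 1.9)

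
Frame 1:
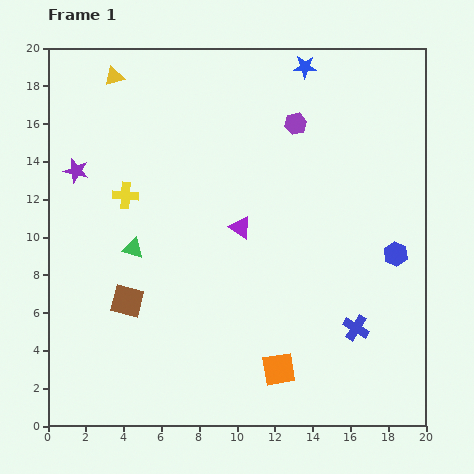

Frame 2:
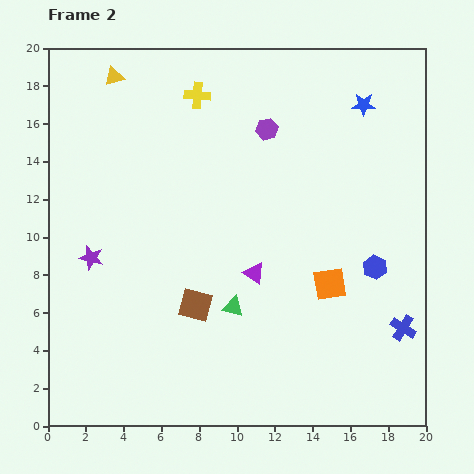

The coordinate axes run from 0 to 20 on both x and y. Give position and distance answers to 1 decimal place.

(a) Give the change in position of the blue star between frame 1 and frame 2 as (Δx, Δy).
(3.1, -2.0)

The blue star was at (13.6, 19.0) in frame 1 and (16.7, 17.0) in frame 2.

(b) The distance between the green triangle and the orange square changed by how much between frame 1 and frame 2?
-4.8

Distance in frame 1: 10.0. Distance in frame 2: 5.2.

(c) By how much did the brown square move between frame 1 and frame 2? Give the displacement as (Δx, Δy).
(3.6, -0.2)

The brown square was at (4.2, 6.6) in frame 1 and (7.8, 6.4) in frame 2.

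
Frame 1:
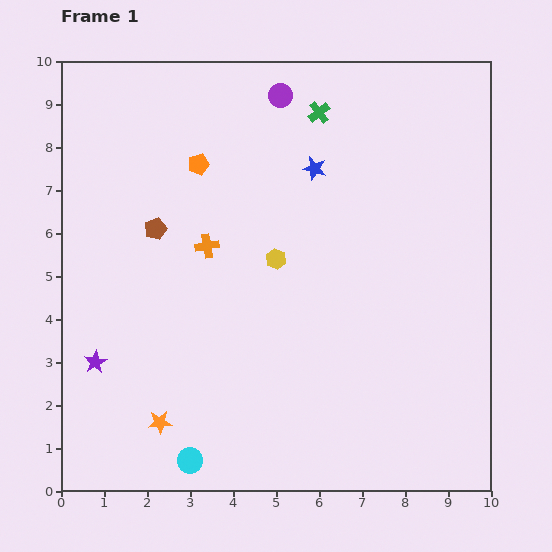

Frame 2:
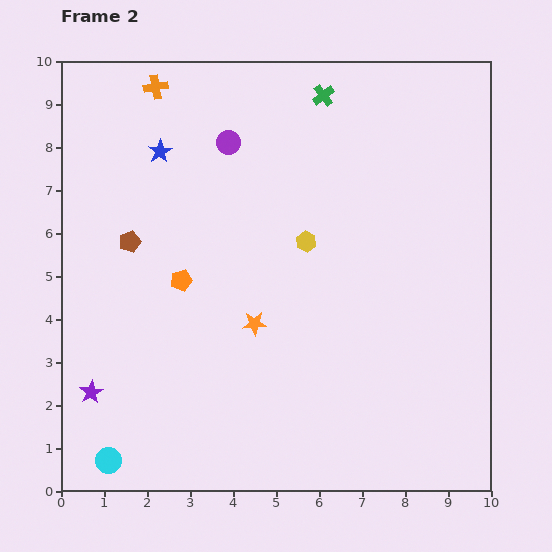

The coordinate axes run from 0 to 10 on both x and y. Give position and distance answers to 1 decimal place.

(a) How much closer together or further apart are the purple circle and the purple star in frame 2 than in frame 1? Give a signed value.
-0.9

Distance in frame 1: 7.5. Distance in frame 2: 6.6.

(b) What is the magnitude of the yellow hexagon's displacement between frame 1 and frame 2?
0.8

The yellow hexagon moved from (5.0, 5.4) to (5.7, 5.8), a distance of √(0.7² + 0.4²) ≈ 0.8.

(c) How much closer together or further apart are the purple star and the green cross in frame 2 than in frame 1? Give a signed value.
+1.0

Distance in frame 1: 7.8. Distance in frame 2: 8.8.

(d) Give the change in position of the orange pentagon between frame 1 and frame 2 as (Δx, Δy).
(-0.4, -2.7)

The orange pentagon was at (3.2, 7.6) in frame 1 and (2.8, 4.9) in frame 2.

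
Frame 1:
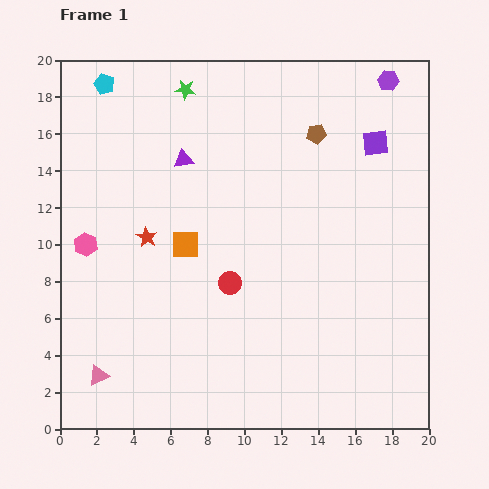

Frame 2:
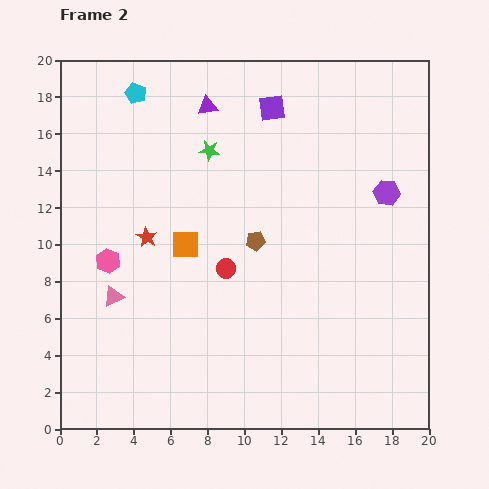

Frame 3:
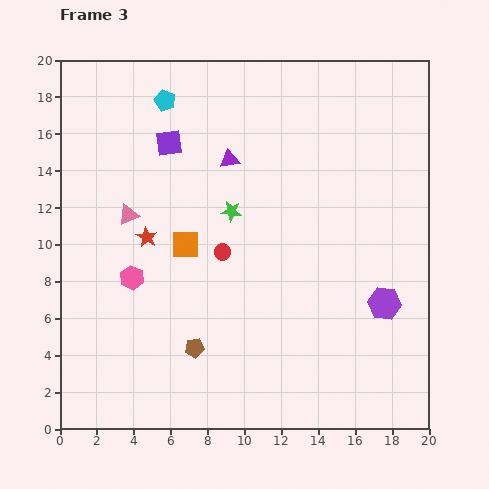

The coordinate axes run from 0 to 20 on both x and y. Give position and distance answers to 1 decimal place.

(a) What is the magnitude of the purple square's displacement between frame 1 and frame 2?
5.9

The purple square moved from (17.1, 15.5) to (11.5, 17.4), a distance of √(5.6² + 1.9²) ≈ 5.9.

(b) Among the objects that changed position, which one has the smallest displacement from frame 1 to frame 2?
the red circle

(moved 0.8)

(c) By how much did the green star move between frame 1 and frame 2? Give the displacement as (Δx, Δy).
(1.3, -3.3)

The green star was at (6.8, 18.4) in frame 1 and (8.1, 15.1) in frame 2.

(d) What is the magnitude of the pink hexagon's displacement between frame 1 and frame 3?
3.1

The pink hexagon moved from (1.4, 10.0) to (3.9, 8.2), a distance of √(2.5² + 1.8²) ≈ 3.1.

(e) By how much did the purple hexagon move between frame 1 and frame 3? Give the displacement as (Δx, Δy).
(-0.2, -12.1)

The purple hexagon was at (17.8, 18.9) in frame 1 and (17.6, 6.8) in frame 3.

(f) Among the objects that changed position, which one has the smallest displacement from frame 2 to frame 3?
the red circle

(moved 0.9)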